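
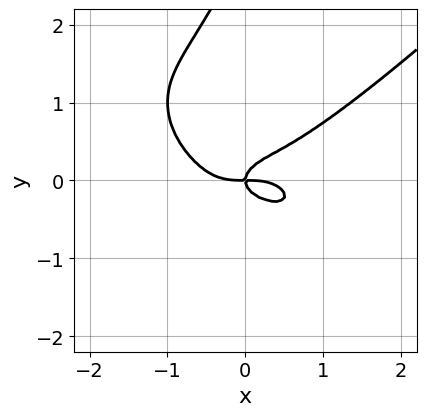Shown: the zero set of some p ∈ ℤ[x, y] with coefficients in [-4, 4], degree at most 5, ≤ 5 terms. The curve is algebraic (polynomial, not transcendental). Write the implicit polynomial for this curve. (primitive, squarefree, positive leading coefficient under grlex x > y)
1. deg p = 4. A generic line meets the curve in up to 4 points.
2. Reading off the gridlines: one y-axis crossing is at y = 0; one x-axis crossing is at x = 0.
3. Solving for integer coefficients yields p as stated.

x^4 - 2*x*y^3 + y^4 - 3*y^3 + x*y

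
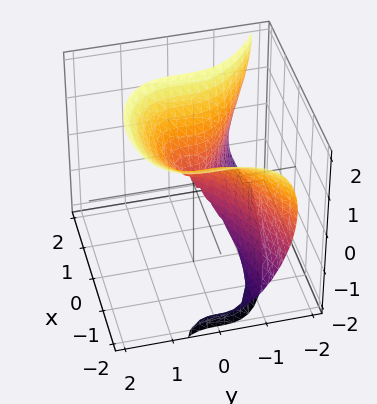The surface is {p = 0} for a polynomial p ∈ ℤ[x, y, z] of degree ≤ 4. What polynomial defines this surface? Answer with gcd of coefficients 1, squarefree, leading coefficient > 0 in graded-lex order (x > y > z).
1. The degree is 3 — no degree-2 surface has this shape.
2. From the axis intercepts and sections: it crosses the z-axis at the gridline z = 0; one y-axis crossing is at y = 0.
3. The integer polynomial consistent with all of this is the stated p.

x^2*z + x*z^2 + 3*y^3 - z^3 + 2*x^2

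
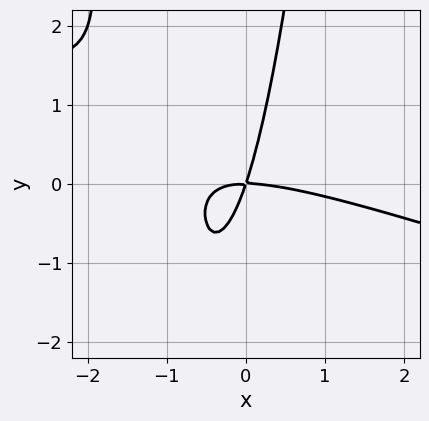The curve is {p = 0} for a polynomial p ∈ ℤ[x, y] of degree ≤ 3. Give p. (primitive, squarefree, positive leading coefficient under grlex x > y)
x^3 + 3*x^2*y + 3*x*y - y^2

1. deg p = 3. A generic line meets the curve in up to 3 points.
2. Checking where it meets the axes: it meets the y-axis at y = 0 (among the integer gridlines); it meets the x-axis at x = 0 (among the integer gridlines).
3. Assembling these constraints gives the stated polynomial.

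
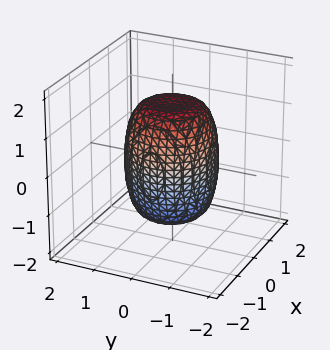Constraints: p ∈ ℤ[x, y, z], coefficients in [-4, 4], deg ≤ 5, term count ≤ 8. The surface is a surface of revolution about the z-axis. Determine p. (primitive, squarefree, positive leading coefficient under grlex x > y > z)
2*x^4 + 4*x^2*y^2 + 2*y^4 - x^2 - y^2 + z^2 - 2

(a) The degree is 4 — the shape is more complex than any degree-3 surface.
(b) Symmetries: the z-axis is an axis of rotation, so x and y enter only as x² + y².
(c) Checking where it meets the axes: a circular section at z = 1 has radius exactly 1.
(d) Putting this together gives p.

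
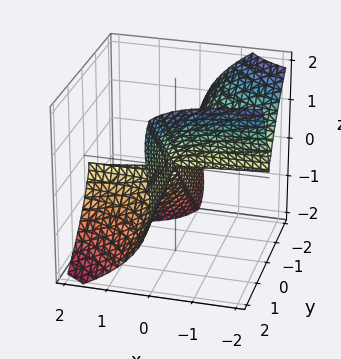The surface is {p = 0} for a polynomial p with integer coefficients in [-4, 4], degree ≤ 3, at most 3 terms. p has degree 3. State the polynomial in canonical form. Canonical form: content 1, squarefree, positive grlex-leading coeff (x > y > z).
The degree is 3 — a generic line meets the surface in up to 3 points.
Reading off the gridlines: the visible y-axis segment lies entirely on the surface; every point of the x-axis in the box is on the surface; one z-axis crossing is at z = 0.
These observations pin down the coefficients.

3*x*y^2 - y*z^2 + z^3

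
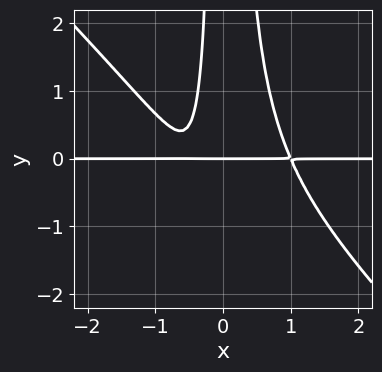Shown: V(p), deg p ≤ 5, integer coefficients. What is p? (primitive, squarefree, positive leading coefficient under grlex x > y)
3*x^3*y + 3*x^2*y^2 - 2*x*y - y

(a) Degree: the shape is more complex than any degree-3 curve, so deg p = 4.
(b) From the visible intercepts: it meets the y-axis at y = 0 (among the integer gridlines); the visible x-axis segment lies entirely on the curve.
(c) The integer polynomial consistent with all of this is the stated p.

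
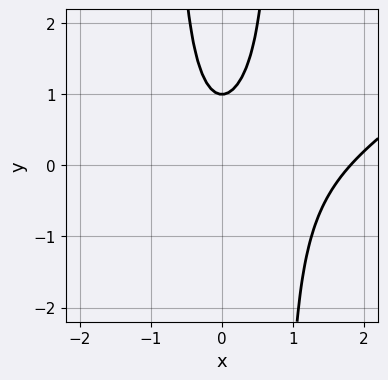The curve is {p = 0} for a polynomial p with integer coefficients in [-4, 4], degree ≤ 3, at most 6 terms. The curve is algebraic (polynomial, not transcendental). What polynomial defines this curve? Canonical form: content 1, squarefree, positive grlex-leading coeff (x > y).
2*x^3 - 3*x^2*y - 3*x^2 + 2*y - 2

(a) deg p = 3.
(b) From the axis intercepts and sections: it crosses the y-axis at the gridline y = 1.
(c) Solving for integer coefficients yields p as stated.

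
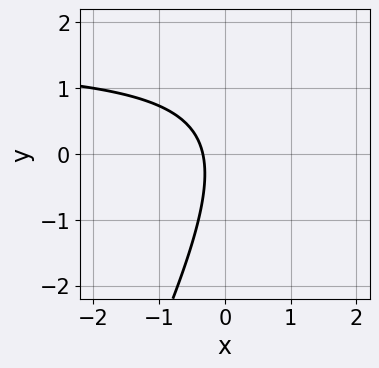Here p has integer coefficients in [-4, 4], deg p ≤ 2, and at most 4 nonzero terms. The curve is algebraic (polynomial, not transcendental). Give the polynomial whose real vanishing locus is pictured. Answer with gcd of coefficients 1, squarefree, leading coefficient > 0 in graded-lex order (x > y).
2*x*y - y^2 - 3*x - 1

First, degree: the shape is more complex than any degree-1 curve, so deg p = 2.
Then, reading off the gridlines: it misses every integer gridline on the y-axis.
Finally, assembling these constraints gives the stated polynomial.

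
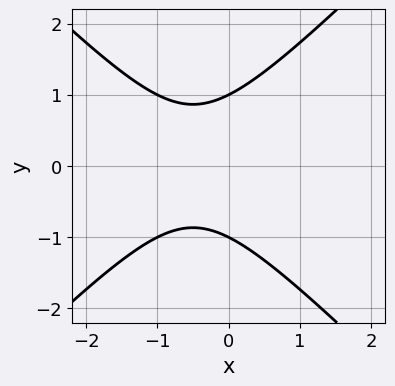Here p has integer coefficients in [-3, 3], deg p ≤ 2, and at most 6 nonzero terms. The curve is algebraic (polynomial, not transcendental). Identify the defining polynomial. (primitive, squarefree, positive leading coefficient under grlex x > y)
The degree is 2 — no degree-1 curve has this shape.
Symmetries: mirror symmetry y ↦ −y ⇒ only even powers of y.
Reading off the gridlines: no x-intercept at any integer in the box; among the integer gridlines, it crosses the y-axis at y ∈ {-1, 1}.
Assembling these constraints gives the stated polynomial.

x^2 - y^2 + x + 1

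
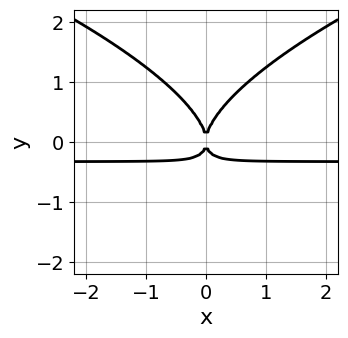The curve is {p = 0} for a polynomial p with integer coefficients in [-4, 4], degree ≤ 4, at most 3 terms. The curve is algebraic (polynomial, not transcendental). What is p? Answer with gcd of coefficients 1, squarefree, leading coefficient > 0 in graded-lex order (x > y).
deg p = 4. A generic line meets the curve in up to 4 points.
Symmetries: it's symmetric under x → −x, forcing even powers of x.
Observable constraints: one y-axis crossing is at y = 0; it crosses the x-axis at the gridline x = 0.
Matching integer coefficients to the picture gives p.

2*y^4 - 3*x^2*y - x^2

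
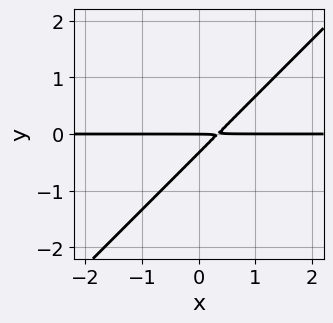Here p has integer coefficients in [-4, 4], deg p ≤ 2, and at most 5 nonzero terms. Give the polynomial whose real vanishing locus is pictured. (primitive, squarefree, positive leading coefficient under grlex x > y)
First, degree: no degree-1 curve has this shape, so deg p = 2.
Then, from the axis intercepts and sections: one y-axis crossing is at y = 0; the visible x-axis segment lies entirely on the curve.
Finally, putting this together gives p.

3*x*y - 3*y^2 - y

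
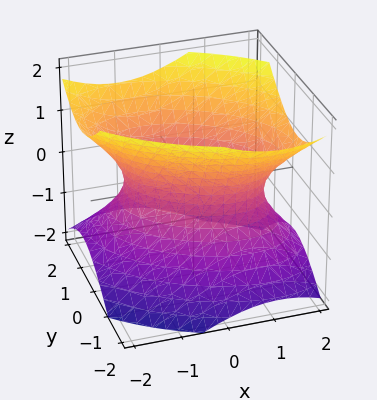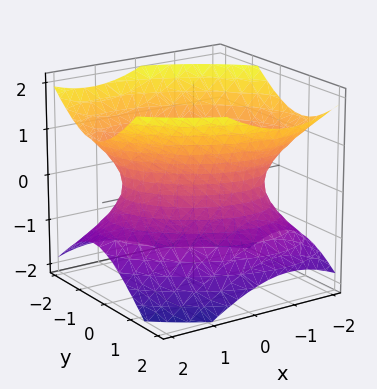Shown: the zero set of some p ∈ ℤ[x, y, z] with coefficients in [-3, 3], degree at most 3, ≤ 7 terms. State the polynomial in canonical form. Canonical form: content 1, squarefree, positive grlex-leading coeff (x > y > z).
2*x^2 + 2*x*y + 3*y^2 - 3*z^2 - 3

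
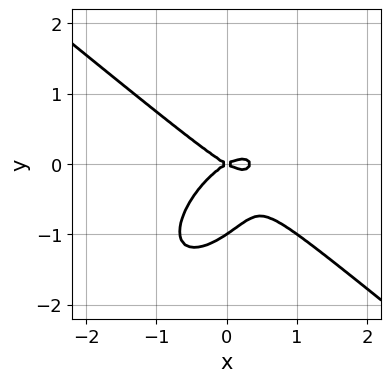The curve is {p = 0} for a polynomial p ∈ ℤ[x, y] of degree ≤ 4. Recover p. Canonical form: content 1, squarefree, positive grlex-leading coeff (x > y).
3*x^3 - 2*x*y^2 + 3*y^3 - x^2 + 3*y^2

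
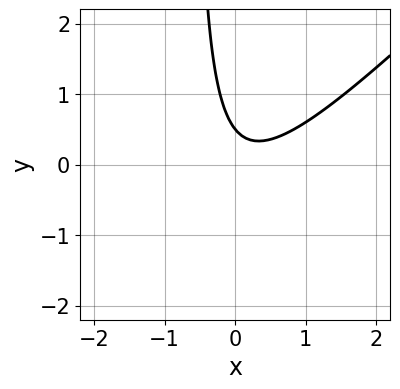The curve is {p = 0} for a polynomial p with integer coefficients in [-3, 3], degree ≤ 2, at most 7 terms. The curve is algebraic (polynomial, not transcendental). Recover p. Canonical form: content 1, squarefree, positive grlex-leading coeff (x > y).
deg p = 2. The shape is more complex than any degree-1 curve.
From the axis intercepts and sections: no x-intercept at any integer in the box.
The integer polynomial consistent with all of this is the stated p.

3*x^2 - 3*x*y - x - 2*y + 1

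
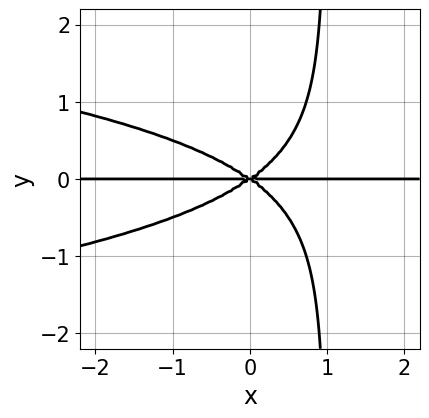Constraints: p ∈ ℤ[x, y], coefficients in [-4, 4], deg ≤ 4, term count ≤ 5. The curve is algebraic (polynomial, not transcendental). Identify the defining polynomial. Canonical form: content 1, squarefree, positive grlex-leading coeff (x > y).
The degree is 4 — no degree-3 curve has this shape.
Against the integer gridlines: the visible x-axis segment lies entirely on the curve; it meets the y-axis at y = 0 (among the integer gridlines).
The integer polynomial consistent with all of this is the stated p.

2*x*y^3 + x^2*y - 2*y^3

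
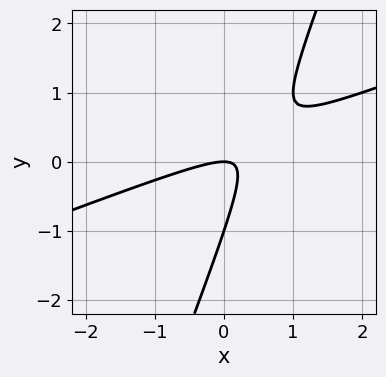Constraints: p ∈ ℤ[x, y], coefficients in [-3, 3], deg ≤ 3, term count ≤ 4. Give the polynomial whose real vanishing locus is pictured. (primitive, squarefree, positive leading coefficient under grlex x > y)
x^2 - 3*x*y + y^2 + y

(a) deg p = 2. No degree-1 curve has this shape.
(b) Reading off the gridlines: the y-axis gridline crossings are at y ∈ {-1, 0}; it meets the x-axis at x = 0 (among the integer gridlines).
(c) Putting this together gives p.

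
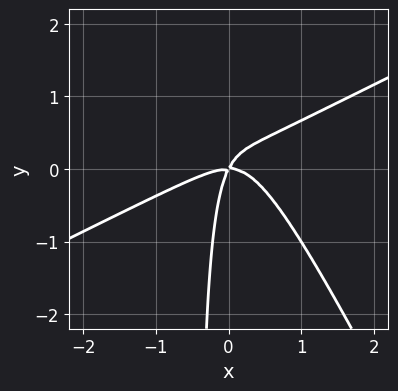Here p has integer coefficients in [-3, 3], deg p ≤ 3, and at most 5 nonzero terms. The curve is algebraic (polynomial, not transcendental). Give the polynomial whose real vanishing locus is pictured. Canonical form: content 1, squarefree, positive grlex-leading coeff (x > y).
2*x^3 - 3*x^2*y - 2*x*y^2 + 2*x*y - y^2

First, deg p = 3. A generic line meets the curve in up to 3 points.
Next, against the integer gridlines: one y-axis crossing is at y = 0; one x-axis crossing is at x = 0.
Finally, together with the visible shape, these determine p as stated.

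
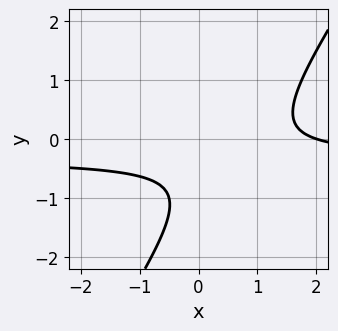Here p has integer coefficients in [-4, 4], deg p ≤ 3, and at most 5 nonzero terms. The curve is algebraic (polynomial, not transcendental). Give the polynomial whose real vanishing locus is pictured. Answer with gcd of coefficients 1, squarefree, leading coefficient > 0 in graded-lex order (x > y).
3*x*y - 2*y^2 + x - 3*y - 2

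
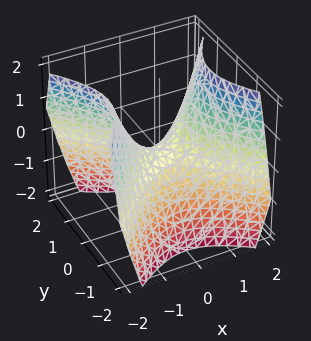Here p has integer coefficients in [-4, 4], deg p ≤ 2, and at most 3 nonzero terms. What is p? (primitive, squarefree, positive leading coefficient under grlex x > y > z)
x^2 - y^2 - z

First, the degree is 2 — a saddle surface; a quadric.
Then, symmetries: it's symmetric under y → −y, forcing even powers of y; mirror symmetry x ↦ −x ⇒ only even powers of x.
Then, from the axis intercepts and sections: it crosses the y-axis at the gridline y = 0; it meets the x-axis at x = 0 (among the integer gridlines); one z-axis crossing is at z = 0.
Finally, the integer polynomial consistent with all of this is the stated p.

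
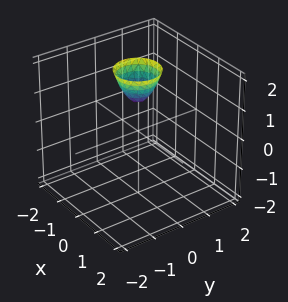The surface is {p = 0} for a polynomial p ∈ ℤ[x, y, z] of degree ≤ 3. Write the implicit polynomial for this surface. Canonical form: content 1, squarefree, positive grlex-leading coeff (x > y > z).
(a) The degree is 2 — the shape is more complex than any degree-1 surface.
(b) Symmetry: the surface is invariant under rotation about z: p = q(x² + y², z).
(c) From the visible intercepts: it misses every integer gridline on the y-axis; it crosses the z-axis at the gridline z = 1; a circular section at z = 2 has radius between 0 and 1.
(d) Putting this together gives p.

2*x^2 + 2*y^2 - z + 1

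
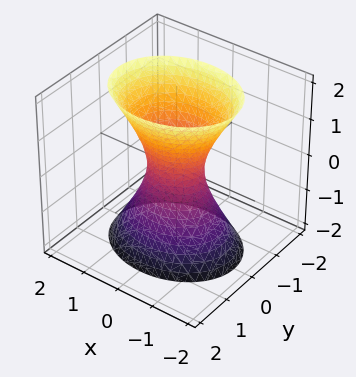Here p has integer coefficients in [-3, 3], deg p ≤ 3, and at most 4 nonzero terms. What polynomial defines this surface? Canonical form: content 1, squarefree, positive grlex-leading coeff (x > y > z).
2*x^2 + 3*y^2 - z^2 - 1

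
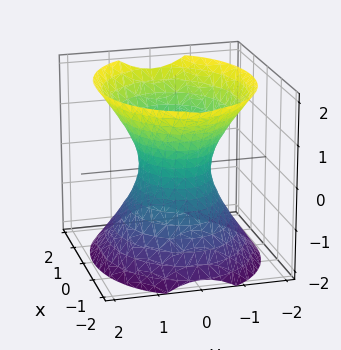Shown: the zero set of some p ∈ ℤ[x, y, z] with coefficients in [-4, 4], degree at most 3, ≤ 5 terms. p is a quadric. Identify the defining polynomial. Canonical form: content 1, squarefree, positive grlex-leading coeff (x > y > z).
2*x^2 + 3*y^2 - 2*z^2 - 2

(a) Degree: one connected sheet with a waist; a quadric, so deg p = 2.
(b) Symmetries: mirror symmetry x ↦ −x ⇒ only even powers of x; the y ↦ −y reflection is a symmetry, so y appears only in even powers; the z ↦ −z reflection is a symmetry, so z appears only in even powers.
(c) Checking where it meets the axes: the x-axis gridline crossings are at x ∈ {-1, 1}; it misses every integer gridline on the z-axis.
(d) The integer polynomial consistent with all of this is the stated p.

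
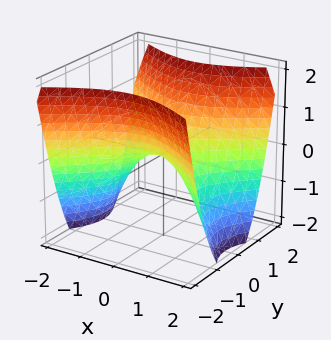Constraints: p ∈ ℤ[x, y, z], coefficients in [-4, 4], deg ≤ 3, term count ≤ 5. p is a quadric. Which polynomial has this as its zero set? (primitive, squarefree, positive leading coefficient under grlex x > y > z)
deg p = 2. A hyperbolic paraboloid; a quadric.
Symmetries: mirror symmetry y ↦ −y ⇒ only even powers of y; mirror symmetry x ↦ −x ⇒ only even powers of x.
From the visible intercepts: one y-axis crossing is at y = 0; one x-axis crossing is at x = 0; it meets the z-axis at z = 0 (among the integer gridlines).
These observations pin down the coefficients.

2*x^2 - 3*y^2 + 3*z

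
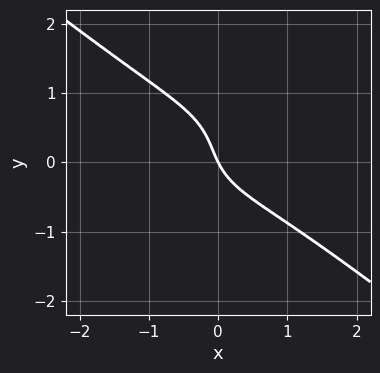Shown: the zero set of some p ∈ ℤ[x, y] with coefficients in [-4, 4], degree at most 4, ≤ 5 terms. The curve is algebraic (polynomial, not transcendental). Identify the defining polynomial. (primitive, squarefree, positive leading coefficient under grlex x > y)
x^3 + 2*y^3 - y^2 + 2*x + y

First, the degree is 3 — no degree-2 curve has this shape.
Then, reading off the gridlines: one x-axis crossing is at x = 0; it meets the y-axis at y = 0 (among the integer gridlines).
Finally, solving for integer coefficients yields p as stated.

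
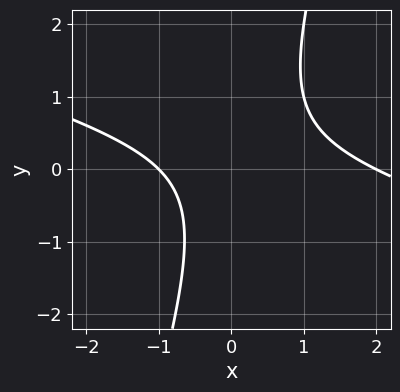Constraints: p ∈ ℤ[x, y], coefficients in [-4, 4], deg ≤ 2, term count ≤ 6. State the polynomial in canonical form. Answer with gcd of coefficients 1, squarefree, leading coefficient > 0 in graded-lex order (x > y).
1. Degree: the shape is more complex than any degree-1 curve, so deg p = 2.
2. Observable constraints: no y-intercept at any integer in the box; the x-axis gridline crossings are at x ∈ {-1, 2}.
3. Matching integer coefficients to the picture gives p.

x^2 + 3*x*y - y^2 - x - 2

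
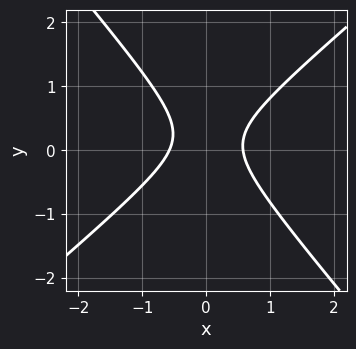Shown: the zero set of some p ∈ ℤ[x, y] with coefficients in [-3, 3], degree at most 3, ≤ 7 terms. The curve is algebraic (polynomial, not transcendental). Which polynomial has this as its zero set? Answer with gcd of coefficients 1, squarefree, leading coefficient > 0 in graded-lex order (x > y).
3*x^2 - x*y - 3*y^2 + y - 1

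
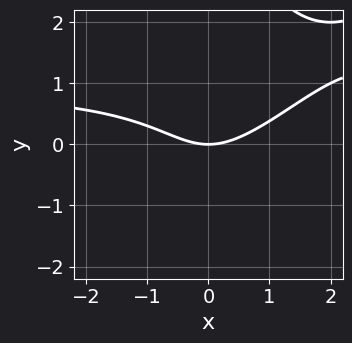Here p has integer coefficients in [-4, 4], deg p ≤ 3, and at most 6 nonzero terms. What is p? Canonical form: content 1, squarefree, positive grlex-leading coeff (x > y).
x^2*y - x*y^2 - x^2 + 2*y

(a) deg p = 3. No degree-2 curve has this shape.
(b) From the axis intercepts and sections: it crosses the x-axis at the gridline x = 0; it crosses the y-axis at the gridline y = 0.
(c) Putting this together gives p.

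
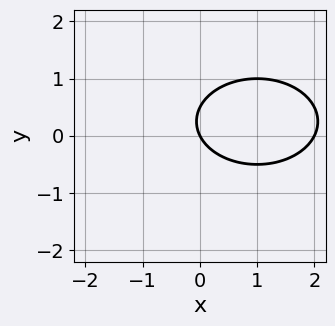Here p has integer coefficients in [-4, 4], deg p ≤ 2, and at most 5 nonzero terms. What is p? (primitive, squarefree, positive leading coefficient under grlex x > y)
1. Degree: the shape is more complex than any degree-1 curve, so deg p = 2.
2. Observable constraints: among the integer gridlines, it crosses the x-axis at x ∈ {0, 2}; one y-axis crossing is at y = 0.
3. Matching integer coefficients to the picture gives p.

x^2 + 2*y^2 - 2*x - y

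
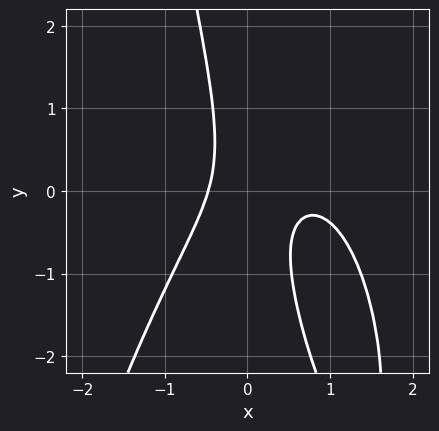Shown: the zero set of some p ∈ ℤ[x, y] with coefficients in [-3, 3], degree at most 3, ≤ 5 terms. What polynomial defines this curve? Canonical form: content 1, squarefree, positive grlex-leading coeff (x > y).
deg p = 3. The shape is more complex than any degree-2 curve.
From the axis intercepts and sections: the curve avoids every integer y-axis point in the box.
Fitting integer coefficients to these (and the overall shape) gives p.

3*x^3 - 3*x^2 + 3*x*y + y^2 + 1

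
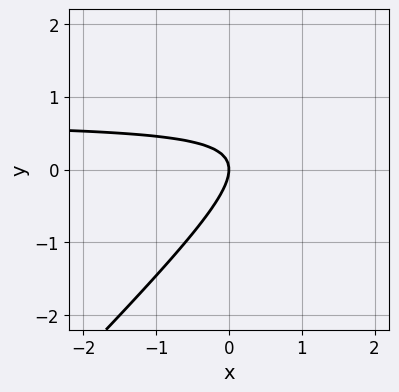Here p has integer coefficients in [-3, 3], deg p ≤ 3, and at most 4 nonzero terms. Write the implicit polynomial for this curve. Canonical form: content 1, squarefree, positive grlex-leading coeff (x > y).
3*x*y - 3*y^2 - 2*x

First, deg p = 2.
Then, reading off the gridlines: one y-axis crossing is at y = 0; one x-axis crossing is at x = 0.
Finally, matching integer coefficients to the picture gives p.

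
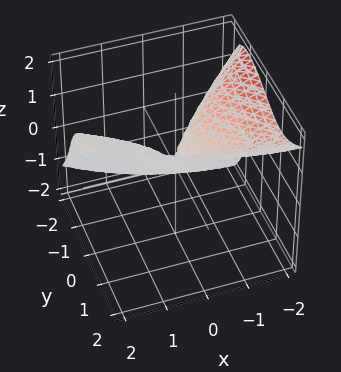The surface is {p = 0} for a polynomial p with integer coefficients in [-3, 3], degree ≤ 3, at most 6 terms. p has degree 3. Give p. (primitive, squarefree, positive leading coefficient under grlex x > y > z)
The degree is 3 — the shape is more complex than any degree-2 surface.
Reading off the gridlines: it crosses the z-axis at the gridline z = 0; one y-axis crossing is at y = 0.
Together with the visible shape, these determine p as stated.

3*x*y*z + 3*y^3 - 3*z^3 + 2*x^2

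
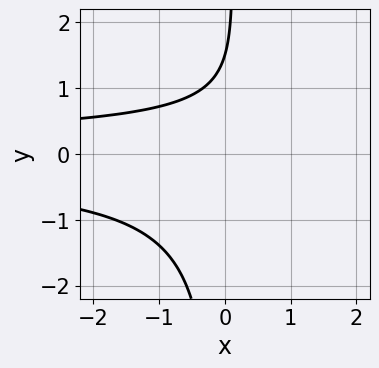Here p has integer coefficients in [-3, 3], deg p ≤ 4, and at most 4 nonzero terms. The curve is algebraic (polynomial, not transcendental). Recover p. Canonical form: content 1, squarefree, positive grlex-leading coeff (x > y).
3*x*y^2 - 2*y + 3

1. The degree is 3 — a generic line meets the curve in up to 3 points.
2. Observable constraints: it misses every integer gridline on the x-axis.
3. Fitting integer coefficients to these (and the overall shape) gives p.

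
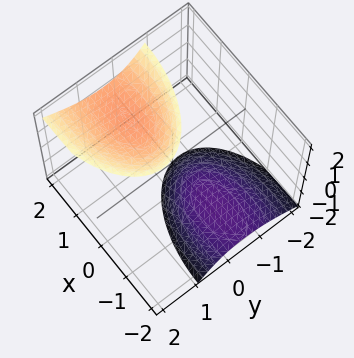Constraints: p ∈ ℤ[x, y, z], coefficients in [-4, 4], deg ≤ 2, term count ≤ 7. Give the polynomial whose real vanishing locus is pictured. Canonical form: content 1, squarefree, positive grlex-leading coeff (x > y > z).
x^2 - 2*x*z + 3*y^2 - 2*y*z - z^2 + 3

First, there are 2 components. Treating them together as one polynomial.
Then, degree: the shape is more complex than any degree-1 surface, so deg p = 2.
Then, against the integer gridlines: the surface avoids every integer y-axis point in the box; the surface avoids every integer x-axis point in the box.
Finally, putting this together gives p.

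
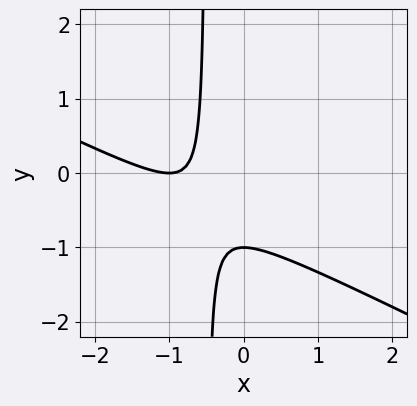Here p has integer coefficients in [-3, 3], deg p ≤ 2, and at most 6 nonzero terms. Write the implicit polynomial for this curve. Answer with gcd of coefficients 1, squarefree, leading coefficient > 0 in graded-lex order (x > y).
x^2 + 2*x*y + 2*x + y + 1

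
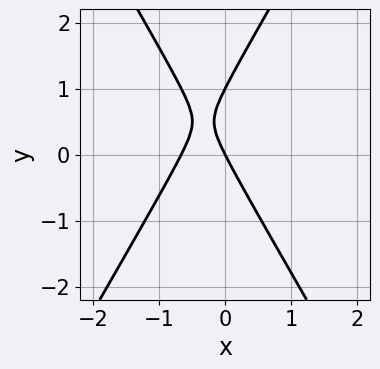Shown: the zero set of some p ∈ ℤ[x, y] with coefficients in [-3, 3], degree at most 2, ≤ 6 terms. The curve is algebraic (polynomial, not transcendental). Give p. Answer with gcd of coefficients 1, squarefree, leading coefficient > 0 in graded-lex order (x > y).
3*x^2 - y^2 + 2*x + y

1. The degree is 2 — the shape is more complex than any degree-1 curve.
2. Observable constraints: one x-axis crossing is at x = 0; the y-axis gridline crossings are at y ∈ {0, 1}.
3. The integer polynomial consistent with all of this is the stated p.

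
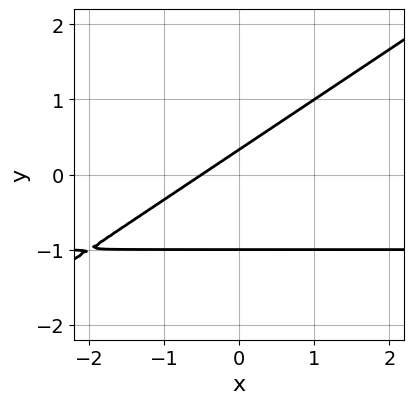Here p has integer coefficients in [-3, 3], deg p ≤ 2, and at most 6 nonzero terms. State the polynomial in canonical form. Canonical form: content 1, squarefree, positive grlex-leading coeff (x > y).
The degree is 2 — the shape is more complex than any degree-1 curve.
Checking where it meets the axes: it crosses the y-axis at the gridline y = -1.
Putting this together gives p.

2*x*y - 3*y^2 + 2*x - 2*y + 1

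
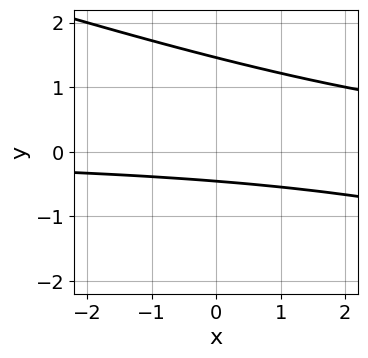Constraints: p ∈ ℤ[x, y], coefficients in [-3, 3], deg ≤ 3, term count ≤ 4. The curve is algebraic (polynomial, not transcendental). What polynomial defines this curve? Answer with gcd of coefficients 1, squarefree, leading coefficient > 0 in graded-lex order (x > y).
x*y + 3*y^2 - 3*y - 2

(a) deg p = 2. A generic line meets the curve in up to 2 points.
(b) Observable constraints: no x-intercept at any integer in the box.
(c) Matching integer coefficients to the picture gives p.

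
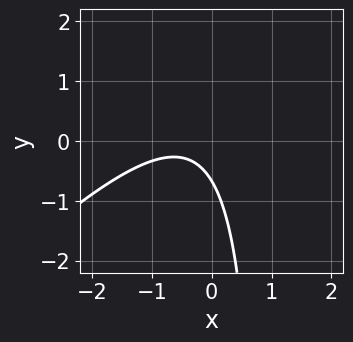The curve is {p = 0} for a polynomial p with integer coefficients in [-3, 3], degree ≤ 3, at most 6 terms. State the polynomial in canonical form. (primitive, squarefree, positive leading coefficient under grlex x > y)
First, deg p = 2. A generic line meets the curve in up to 2 points.
Next, from the axis intercepts and sections: the curve avoids every integer x-axis point in the box.
Finally, these observations pin down the coefficients.

3*x^2 - 3*x*y + 3*x + 3*y + 2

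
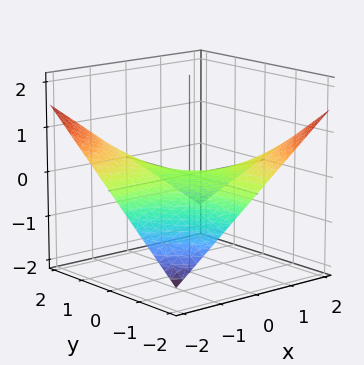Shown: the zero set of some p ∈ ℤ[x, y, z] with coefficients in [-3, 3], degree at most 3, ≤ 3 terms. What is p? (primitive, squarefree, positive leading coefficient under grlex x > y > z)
(a) deg p = 2. A hyperbolic paraboloid; a quadric.
(b) Checking where it meets the axes: the visible y-axis segment lies entirely on the surface; every point of the x-axis in the box is on the surface.
(c) The integer polynomial consistent with all of this is the stated p.

x*y + 3*z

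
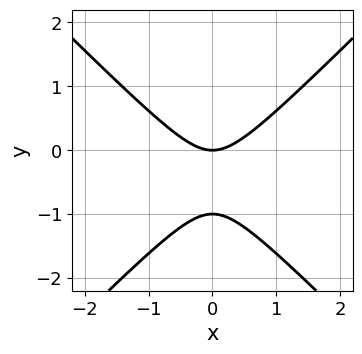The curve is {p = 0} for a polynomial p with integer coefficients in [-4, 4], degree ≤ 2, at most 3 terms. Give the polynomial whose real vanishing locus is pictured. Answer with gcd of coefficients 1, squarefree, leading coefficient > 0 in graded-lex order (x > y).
deg p = 2.
Symmetries: it's symmetric under x → −x, forcing even powers of x.
Against the integer gridlines: one x-axis crossing is at x = 0; the y-axis gridline crossings are at y ∈ {-1, 0}.
Together with the visible shape, these determine p as stated.

x^2 - y^2 - y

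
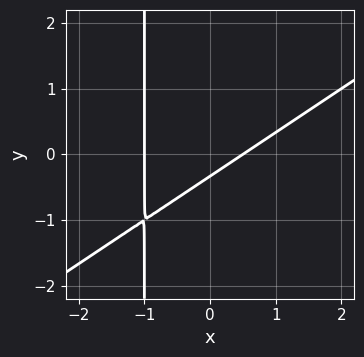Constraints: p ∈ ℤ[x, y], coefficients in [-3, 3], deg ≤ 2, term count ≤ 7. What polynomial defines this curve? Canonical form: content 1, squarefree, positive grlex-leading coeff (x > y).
2*x^2 - 3*x*y + x - 3*y - 1

Degree: no degree-1 curve has this shape, so deg p = 2.
Reading off the gridlines: one x-axis crossing is at x = -1.
Putting this together gives p.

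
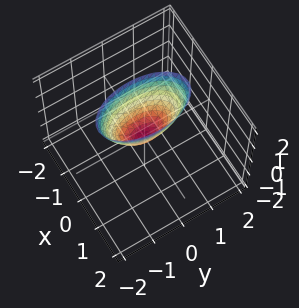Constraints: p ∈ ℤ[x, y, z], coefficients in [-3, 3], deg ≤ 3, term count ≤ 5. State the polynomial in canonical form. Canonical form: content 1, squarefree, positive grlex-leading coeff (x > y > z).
3*x^2 + y^2 - z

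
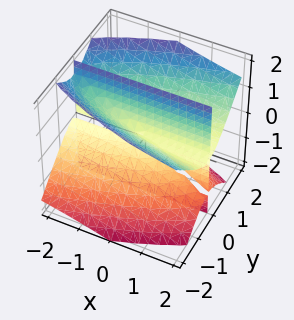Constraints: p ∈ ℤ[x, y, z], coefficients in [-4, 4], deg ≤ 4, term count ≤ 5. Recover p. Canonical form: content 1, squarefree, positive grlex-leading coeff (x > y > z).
2*x*y*z - 3*y^3 + 3*y*z^2

First, I count 2 distinct pieces.
Then, deg p = 3.
Then, from the axis intercepts and sections: the visible z-axis segment lies entirely on the surface; it meets the y-axis at y = 0 (among the integer gridlines); the visible x-axis segment lies entirely on the surface.
Finally, matching integer coefficients to the picture gives p.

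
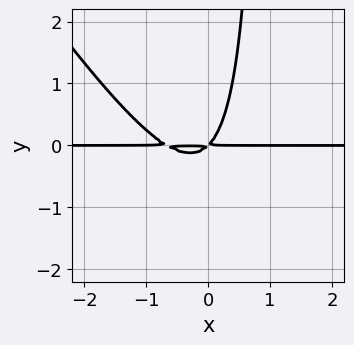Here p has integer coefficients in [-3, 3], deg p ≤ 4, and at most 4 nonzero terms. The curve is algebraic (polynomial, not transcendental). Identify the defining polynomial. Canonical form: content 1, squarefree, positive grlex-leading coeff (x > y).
deg p = 3. The shape is more complex than any degree-2 curve.
Checking where it meets the axes: the visible x-axis segment lies entirely on the curve.
The integer polynomial consistent with all of this is the stated p.

3*x^2*y + 2*x*y^2 + 2*x*y - 2*y^2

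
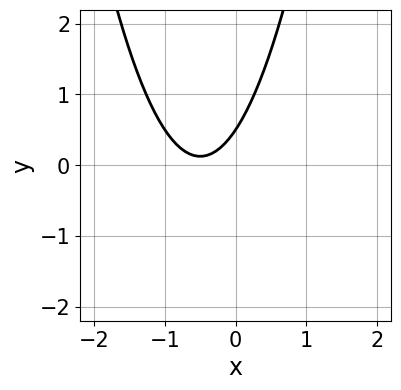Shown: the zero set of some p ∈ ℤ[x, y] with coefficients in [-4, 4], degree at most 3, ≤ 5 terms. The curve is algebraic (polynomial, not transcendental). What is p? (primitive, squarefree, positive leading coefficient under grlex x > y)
1. The degree is 2 — no degree-1 curve has this shape.
2. Against the integer gridlines: it misses every integer gridline on the x-axis.
3. These observations pin down the coefficients.

3*x^2 + 3*x - 2*y + 1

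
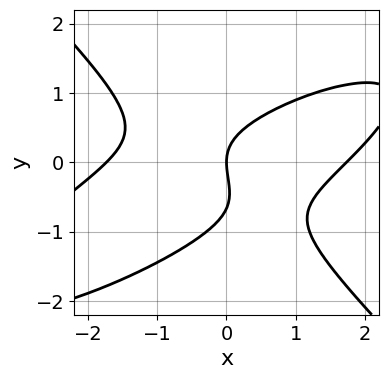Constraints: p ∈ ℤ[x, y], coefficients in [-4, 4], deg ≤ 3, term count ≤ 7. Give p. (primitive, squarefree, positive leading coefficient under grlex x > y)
x^3 - 2*x^2*y + 3*y^3 + 2*y^2 - 3*x

First, degree: the shape is more complex than any degree-2 curve, so deg p = 3.
Then, observable constraints: it crosses the y-axis at the gridline y = 0; it meets the x-axis at x = 0 (among the integer gridlines).
Finally, the integer polynomial consistent with all of this is the stated p.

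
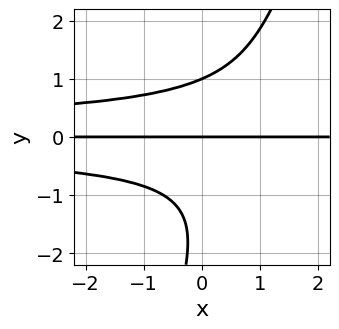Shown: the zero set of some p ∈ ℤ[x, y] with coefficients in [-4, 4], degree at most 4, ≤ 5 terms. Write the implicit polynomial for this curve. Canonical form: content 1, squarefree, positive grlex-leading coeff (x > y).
3*x*y^3 - y^4 - 2*y^3 + 3*y

1. deg p = 4. The shape is more complex than any degree-3 curve.
2. Against the integer gridlines: the y-axis gridline crossings are at y ∈ {0, 1}; the visible x-axis segment lies entirely on the curve.
3. Assembling these constraints gives the stated polynomial.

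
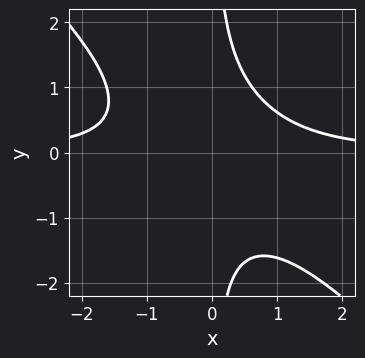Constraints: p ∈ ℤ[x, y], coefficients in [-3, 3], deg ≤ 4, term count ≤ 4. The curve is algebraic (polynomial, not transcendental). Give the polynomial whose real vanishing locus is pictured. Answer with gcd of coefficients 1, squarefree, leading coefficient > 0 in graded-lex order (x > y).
x^2*y + x*y^2 - 1

1. The degree is 3 — a generic line meets the curve in up to 3 points.
2. From the visible intercepts: it misses every integer gridline on the x-axis; the curve avoids every integer y-axis point in the box.
3. Together with the visible shape, these determine p as stated.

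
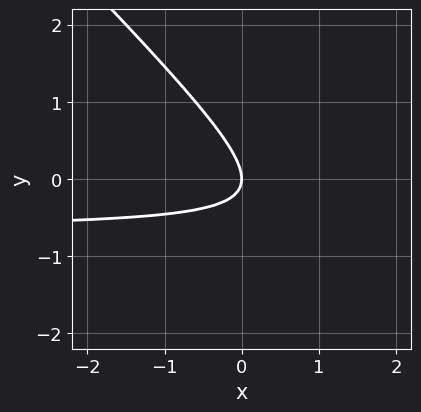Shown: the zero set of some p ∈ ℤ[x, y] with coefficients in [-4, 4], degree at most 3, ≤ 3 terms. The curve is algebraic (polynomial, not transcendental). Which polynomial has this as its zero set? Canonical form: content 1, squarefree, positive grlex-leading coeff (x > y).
3*x*y + 3*y^2 + 2*x

1. deg p = 2.
2. Reading off the gridlines: it crosses the x-axis at the gridline x = 0; it crosses the y-axis at the gridline y = 0.
3. These observations pin down the coefficients.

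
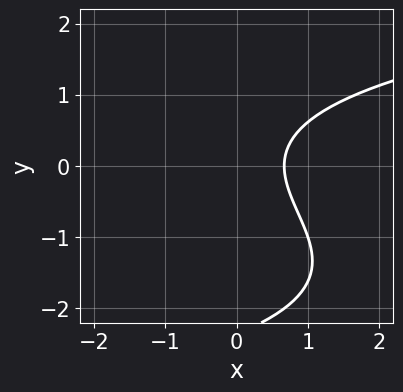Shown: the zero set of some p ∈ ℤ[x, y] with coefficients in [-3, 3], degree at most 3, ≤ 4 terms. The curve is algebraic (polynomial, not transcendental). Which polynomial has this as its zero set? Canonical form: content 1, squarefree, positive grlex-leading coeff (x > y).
y^3 + 2*y^2 - 3*x + 2

(a) The degree is 3 — the shape is more complex than any degree-2 curve.
(b) From the visible intercepts: the curve avoids every integer y-axis point in the box.
(c) Matching integer coefficients to the picture gives p.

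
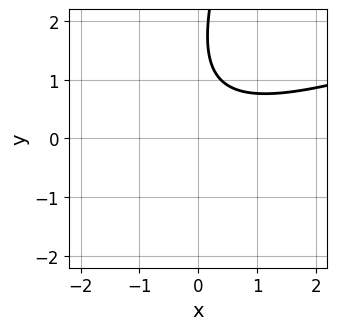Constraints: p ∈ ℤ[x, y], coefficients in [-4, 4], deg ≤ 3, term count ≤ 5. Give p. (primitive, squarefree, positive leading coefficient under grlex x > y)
First, deg p = 2. The shape is more complex than any degree-1 curve.
Next, from the axis intercepts and sections: the curve avoids every integer y-axis point in the box; no x-intercept at any integer in the box.
Finally, fitting integer coefficients to these (and the overall shape) gives p.

x^2 - 3*x*y + y^2 - 3*y + 3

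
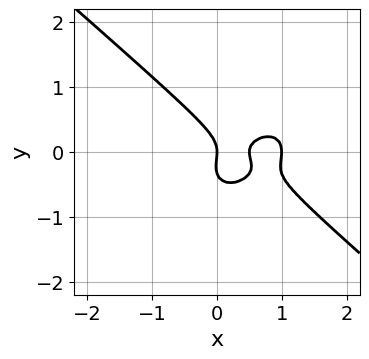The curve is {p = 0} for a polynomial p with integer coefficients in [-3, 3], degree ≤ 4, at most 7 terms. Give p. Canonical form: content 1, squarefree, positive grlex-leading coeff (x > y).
(a) deg p = 3. No degree-2 curve has this shape.
(b) From the visible intercepts: one y-axis crossing is at y = 0; the x-axis gridline crossings are at x ∈ {0, 1}.
(c) Matching integer coefficients to the picture gives p.

2*x^3 + 3*y^3 - 3*x^2 + y^2 + x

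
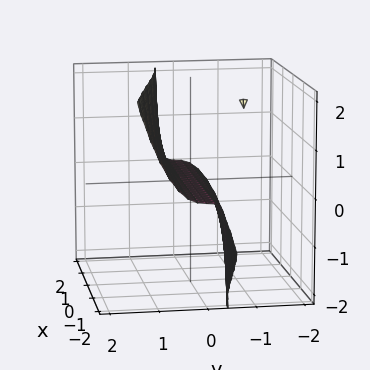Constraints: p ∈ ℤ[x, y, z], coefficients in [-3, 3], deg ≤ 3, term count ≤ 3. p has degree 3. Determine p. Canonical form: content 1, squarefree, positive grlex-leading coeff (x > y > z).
x*y*z + 3*y^3 - z

1. The degree is 3 — the shape is more complex than any degree-2 surface.
2. Reading off the gridlines: one z-axis crossing is at z = 0; one y-axis crossing is at y = 0; every point of the x-axis in the box is on the surface.
3. Matching integer coefficients to the picture gives p.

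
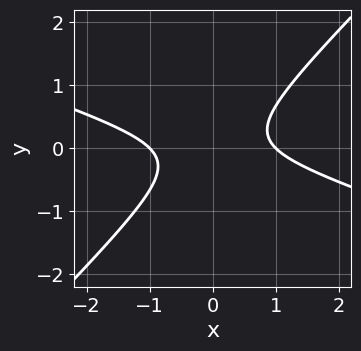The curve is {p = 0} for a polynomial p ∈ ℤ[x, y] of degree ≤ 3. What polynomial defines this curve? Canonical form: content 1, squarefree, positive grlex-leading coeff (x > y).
x^2 + 2*x*y - 3*y^2 - 1

First, deg p = 2. A generic line meets the curve in up to 2 points.
Then, from the axis intercepts and sections: the x-axis gridline crossings are at x ∈ {-1, 1}; no y-intercept at any integer in the box.
Finally, fitting integer coefficients to these (and the overall shape) gives p.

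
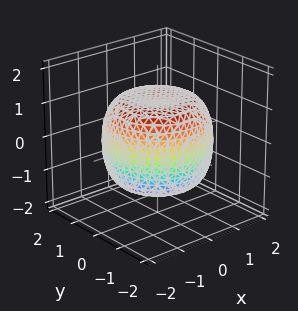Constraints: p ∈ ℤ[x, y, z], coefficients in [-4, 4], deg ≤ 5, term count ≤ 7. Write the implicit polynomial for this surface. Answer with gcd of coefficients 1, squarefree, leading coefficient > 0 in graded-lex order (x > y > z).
x^4 + 2*x^2*y^2 + y^4 - x^2 - y^2 + 2*z^2 - 3

(a) deg p = 4. The shape is more complex than any degree-3 surface.
(b) Symmetries: rotational symmetry about the z-axis ⇒ p depends on x, y only through x² + y².
(c) Observable constraints: a circular section at z = 1 has radius between 1 and 2.
(d) Fitting integer coefficients to these (and the overall shape) gives p.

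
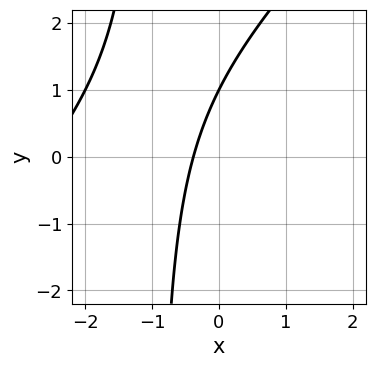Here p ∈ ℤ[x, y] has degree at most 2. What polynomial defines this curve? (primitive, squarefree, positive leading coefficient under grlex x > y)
x^2 - x*y + 3*x - y + 1

1. deg p = 2.
2. Checking where it meets the axes: one y-axis crossing is at y = 1.
3. Matching integer coefficients to the picture gives p.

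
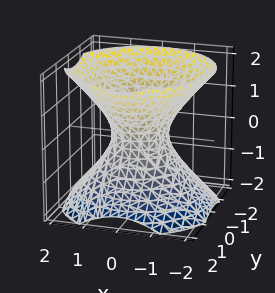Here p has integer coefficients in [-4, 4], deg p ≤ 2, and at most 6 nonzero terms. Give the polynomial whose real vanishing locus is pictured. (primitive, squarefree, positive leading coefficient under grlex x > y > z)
First, the degree is 2 — an hourglass — one-sheet hyperboloid; a quadric.
Next, symmetries: it's symmetric under z → −z, forcing even powers of z; the surface is invariant under rotation about z: p = q(x² + y², z).
Then, checking where it meets the axes: a circular section at z = -1 has radius between 1 and 2; the surface avoids every integer z-axis point in the box.
Finally, solving for integer coefficients yields p as stated.

3*x^2 + 3*y^2 - 3*z^2 - 2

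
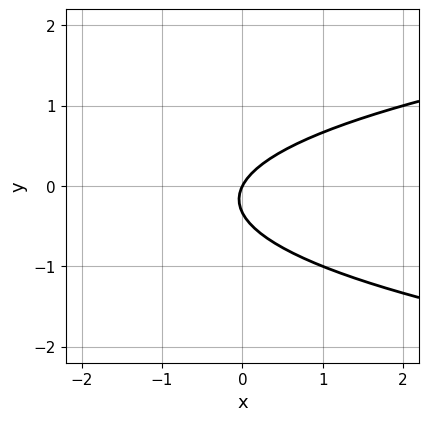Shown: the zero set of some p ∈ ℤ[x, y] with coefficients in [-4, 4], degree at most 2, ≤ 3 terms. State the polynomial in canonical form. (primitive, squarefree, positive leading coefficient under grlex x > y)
3*y^2 - 2*x + y

deg p = 2. No degree-1 curve has this shape.
From the axis intercepts and sections: one y-axis crossing is at y = 0; one x-axis crossing is at x = 0.
Putting this together gives p.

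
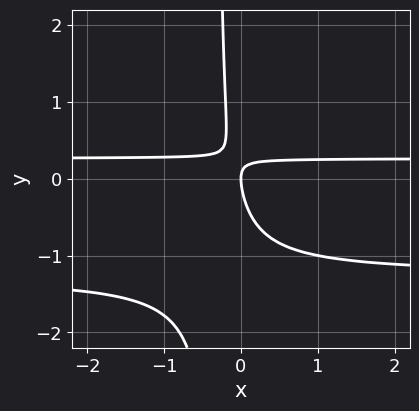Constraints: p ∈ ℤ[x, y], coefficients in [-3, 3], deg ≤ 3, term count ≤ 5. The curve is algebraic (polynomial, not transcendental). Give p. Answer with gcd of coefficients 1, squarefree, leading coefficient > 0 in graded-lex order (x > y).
3*x*y^2 + 3*x*y + y^2 - x

First, degree: a generic line meets the curve in up to 3 points, so deg p = 3.
Next, observable constraints: one y-axis crossing is at y = 0; one x-axis crossing is at x = 0.
Finally, together with the visible shape, these determine p as stated.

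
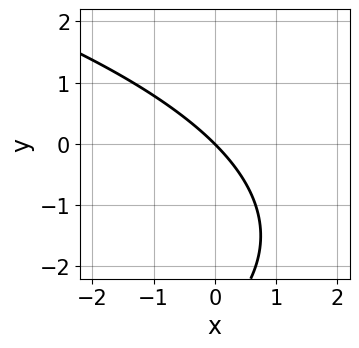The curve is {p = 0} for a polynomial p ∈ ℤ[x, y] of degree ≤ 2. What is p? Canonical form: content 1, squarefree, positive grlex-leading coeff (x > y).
y^2 + 3*x + 3*y

The degree is 2 — no degree-1 curve has this shape.
Against the integer gridlines: it meets the y-axis at y = 0 (among the integer gridlines); it meets the x-axis at x = 0 (among the integer gridlines).
The integer polynomial consistent with all of this is the stated p.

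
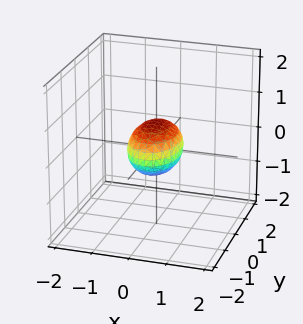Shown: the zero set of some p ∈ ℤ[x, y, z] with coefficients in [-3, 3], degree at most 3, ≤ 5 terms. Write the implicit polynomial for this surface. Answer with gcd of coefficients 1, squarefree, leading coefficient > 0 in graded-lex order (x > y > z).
deg p = 2.
Symmetries: the z ↦ −z reflection is a symmetry, so z appears only in even powers; the y ↦ −y reflection is a symmetry, so y appears only in even powers; mirror symmetry x ↦ −x ⇒ only even powers of x.
Observable constraints: among the integer gridlines, it crosses the y-axis at y ∈ {-1, 1}.
Together with the visible shape, these determine p as stated.

2*x^2 + y^2 + 2*z^2 - 1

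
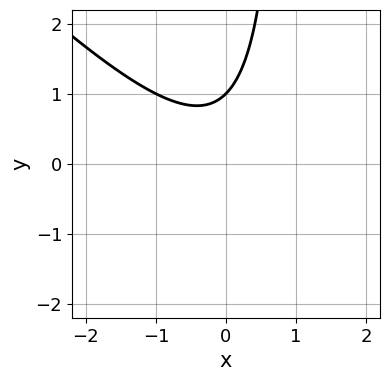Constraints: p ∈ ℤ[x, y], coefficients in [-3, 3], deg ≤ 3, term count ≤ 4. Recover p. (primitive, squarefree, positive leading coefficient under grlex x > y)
(a) Degree: the shape is more complex than any degree-1 curve, so deg p = 2.
(b) Checking where it meets the axes: the curve avoids every integer x-axis point in the box; one y-axis crossing is at y = 1.
(c) Putting this together gives p.

x^2 + x*y - y + 1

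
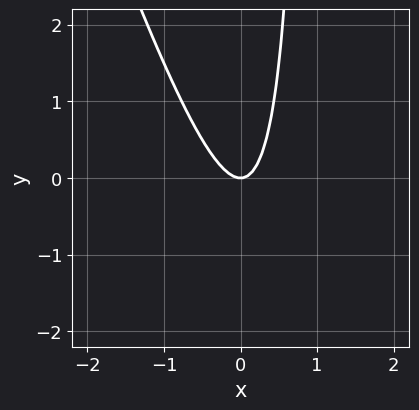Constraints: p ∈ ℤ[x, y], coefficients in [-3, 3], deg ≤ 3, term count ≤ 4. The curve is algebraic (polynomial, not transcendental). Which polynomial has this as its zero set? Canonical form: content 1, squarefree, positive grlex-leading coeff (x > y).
The degree is 2 — the shape is more complex than any degree-1 curve.
From the axis intercepts and sections: it crosses the x-axis at the gridline x = 0; it crosses the y-axis at the gridline y = 0.
Assembling these constraints gives the stated polynomial.

3*x^2 + x*y - y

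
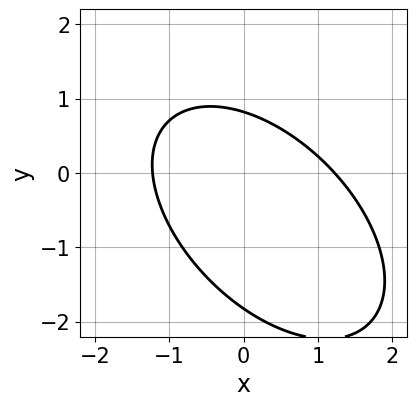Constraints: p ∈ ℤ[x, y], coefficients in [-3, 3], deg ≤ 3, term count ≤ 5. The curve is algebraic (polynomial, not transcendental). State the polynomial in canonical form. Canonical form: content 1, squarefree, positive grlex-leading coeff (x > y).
1. Degree: the shape is more complex than any degree-1 curve, so deg p = 2.
2. Putting this together gives p.

2*x^2 + 2*x*y + 2*y^2 + 2*y - 3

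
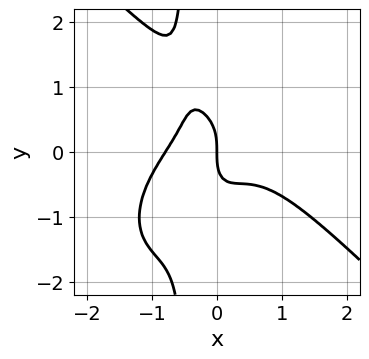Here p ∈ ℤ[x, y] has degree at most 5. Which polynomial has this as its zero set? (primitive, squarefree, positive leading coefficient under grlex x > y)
deg p = 4.
From the axis intercepts and sections: it meets the y-axis at y = 0 (among the integer gridlines); it crosses the x-axis at the gridline x = 0.
The integer polynomial consistent with all of this is the stated p.

2*x^4 + 2*x*y^3 + 3*x^2*y + y^3 + x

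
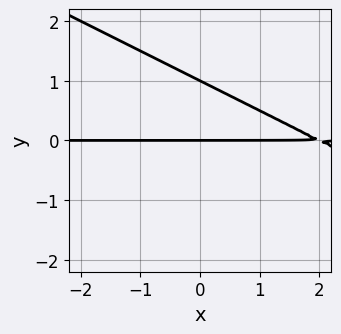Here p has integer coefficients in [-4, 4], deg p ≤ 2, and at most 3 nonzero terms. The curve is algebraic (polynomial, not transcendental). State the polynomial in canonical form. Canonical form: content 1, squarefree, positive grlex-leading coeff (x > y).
x*y + 2*y^2 - 2*y

deg p = 2.
Against the integer gridlines: the visible x-axis segment lies entirely on the curve; the y-axis gridline crossings are at y ∈ {0, 1}.
The integer polynomial consistent with all of this is the stated p.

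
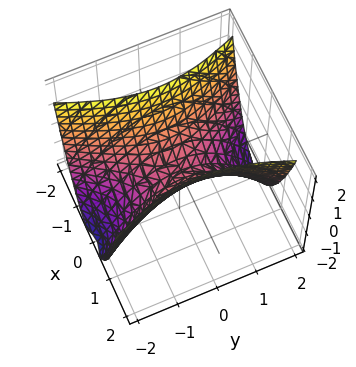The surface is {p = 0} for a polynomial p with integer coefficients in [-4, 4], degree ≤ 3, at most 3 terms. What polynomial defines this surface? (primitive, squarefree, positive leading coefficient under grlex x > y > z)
3*x^2 - y^2 - 2*z

1. The degree is 2 — a hyperbolic paraboloid; a quadric.
2. Symmetries: the x ↦ −x reflection is a symmetry, so x appears only in even powers; mirror symmetry y ↦ −y ⇒ only even powers of y.
3. Checking where it meets the axes: one z-axis crossing is at z = 0; one x-axis crossing is at x = 0.
4. The integer polynomial consistent with all of this is the stated p.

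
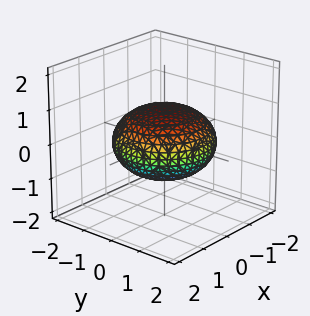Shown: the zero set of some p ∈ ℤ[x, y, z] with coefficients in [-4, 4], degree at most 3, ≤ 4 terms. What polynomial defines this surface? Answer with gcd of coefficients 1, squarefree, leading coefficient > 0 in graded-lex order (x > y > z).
The degree is 2 — bounded and convex; a quadric.
Symmetries: mirror symmetry z ↦ −z ⇒ only even powers of z; rotational symmetry about the z-axis ⇒ p depends on x, y only through x² + y².
From the axis intercepts and sections: a circular section at z = 0 has radius between 1 and 2; the z-axis gridline crossings are at z ∈ {-1, 1}.
These observations pin down the coefficients.

x^2 + y^2 + 2*z^2 - 2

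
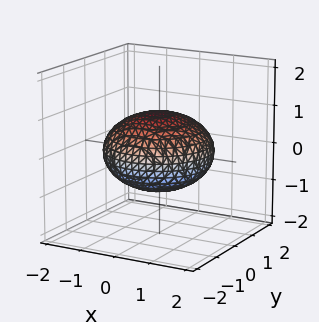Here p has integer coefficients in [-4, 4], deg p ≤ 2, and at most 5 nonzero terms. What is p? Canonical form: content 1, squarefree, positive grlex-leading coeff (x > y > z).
First, the degree is 2 — a closed, bounded, convex surface; a quadric.
Next, symmetries: mirror symmetry z ↦ −z ⇒ only even powers of z; the surface is invariant under rotation about z: p = q(x² + y², z).
Next, checking where it meets the axes: a circular section at z = 0 has radius between 1 and 2; among the integer gridlines, it crosses the z-axis at z ∈ {-1, 1}.
Finally, assembling these constraints gives the stated polynomial.

x^2 + y^2 + 2*z^2 - 2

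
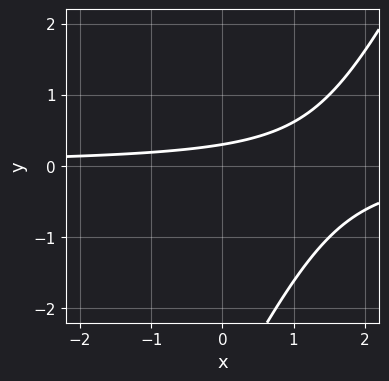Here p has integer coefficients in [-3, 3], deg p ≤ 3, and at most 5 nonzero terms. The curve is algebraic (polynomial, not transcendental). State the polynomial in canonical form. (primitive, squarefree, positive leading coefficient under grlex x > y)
2*x*y - y^2 - 3*y + 1

1. deg p = 2. No degree-1 curve has this shape.
2. Observable constraints: the curve avoids every integer x-axis point in the box.
3. Matching integer coefficients to the picture gives p.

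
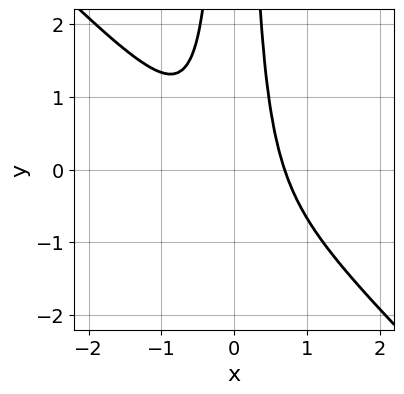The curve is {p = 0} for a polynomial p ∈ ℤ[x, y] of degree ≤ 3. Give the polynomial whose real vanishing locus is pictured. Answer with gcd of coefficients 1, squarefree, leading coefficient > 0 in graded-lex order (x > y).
3*x^3 + 3*x^2*y - 1

1. deg p = 3. The shape is more complex than any degree-2 curve.
2. Reading off the gridlines: the curve avoids every integer y-axis point in the box.
3. The integer polynomial consistent with all of this is the stated p.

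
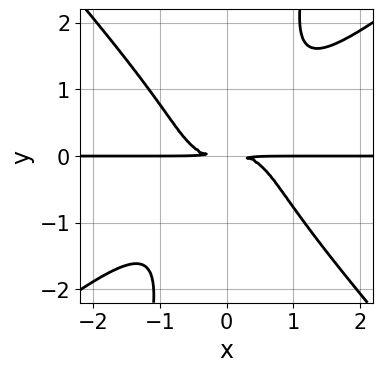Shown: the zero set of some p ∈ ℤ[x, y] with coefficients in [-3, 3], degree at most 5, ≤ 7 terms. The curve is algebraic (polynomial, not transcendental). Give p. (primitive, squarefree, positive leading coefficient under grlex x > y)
(a) The degree is 4 — the shape is more complex than any degree-3 curve.
(b) Observable constraints: the visible x-axis segment lies entirely on the curve.
(c) Fitting integer coefficients to these (and the overall shape) gives p.

3*x^3*y - 2*x^2*y^2 - 3*x*y^3 + y^4 + 3*y^2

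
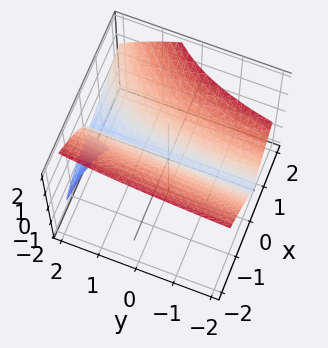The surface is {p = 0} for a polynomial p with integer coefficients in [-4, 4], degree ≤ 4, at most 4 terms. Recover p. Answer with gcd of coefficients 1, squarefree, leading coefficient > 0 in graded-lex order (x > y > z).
(a) There are 2 components.
(b) Degree: the shape is more complex than any degree-2 surface, so deg p = 3.
(c) Checking where it meets the axes: one x-axis crossing is at x = 0; one z-axis crossing is at z = 0; every point of the y-axis in the box is on the surface.
(d) These observations pin down the coefficients.

x^2*y + x*y*z + z^3 - 3*x^2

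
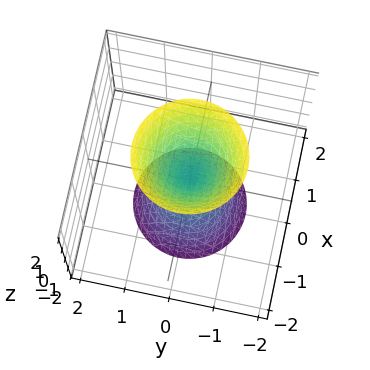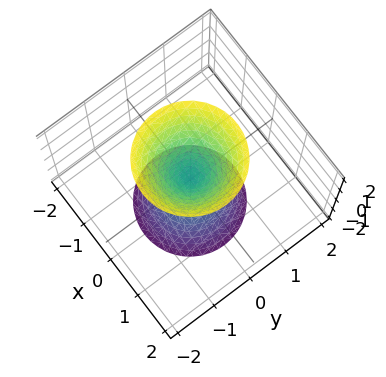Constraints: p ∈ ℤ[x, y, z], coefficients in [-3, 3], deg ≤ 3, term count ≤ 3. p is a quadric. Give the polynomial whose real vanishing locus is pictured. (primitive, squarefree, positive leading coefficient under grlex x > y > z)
3*x^2 + 3*y^2 - z^2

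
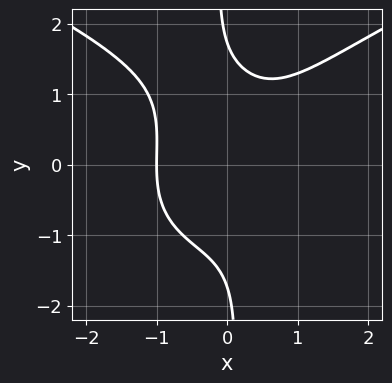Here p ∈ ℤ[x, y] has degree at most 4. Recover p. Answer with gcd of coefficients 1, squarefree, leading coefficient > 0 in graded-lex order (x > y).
2*x*y^3 - 3*x^3 + y^2 - 3

1. deg p = 4. No degree-3 curve has this shape.
2. Checking where it meets the axes: one x-axis crossing is at x = -1.
3. Assembling these constraints gives the stated polynomial.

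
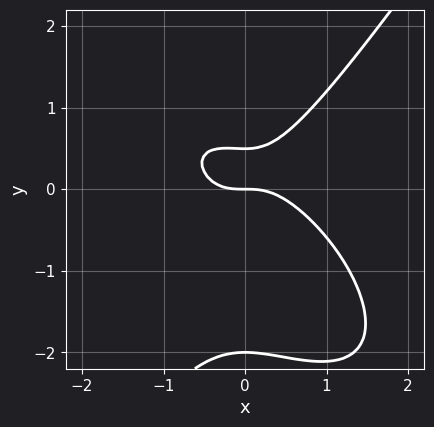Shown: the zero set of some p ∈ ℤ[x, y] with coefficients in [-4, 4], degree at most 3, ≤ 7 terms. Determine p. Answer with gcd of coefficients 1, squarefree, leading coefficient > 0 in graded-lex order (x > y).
(a) Degree: the shape is more complex than any degree-2 curve, so deg p = 3.
(b) From the axis intercepts and sections: the y-axis gridline crossings are at y ∈ {-2, 0}; it meets the x-axis at x = 0 (among the integer gridlines).
(c) Matching integer coefficients to the picture gives p.

3*x^3 + 2*x^2*y - 2*y^3 - 3*y^2 + 2*y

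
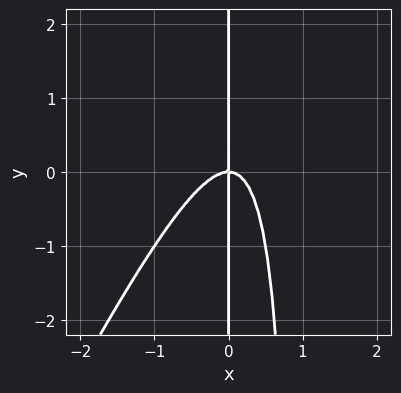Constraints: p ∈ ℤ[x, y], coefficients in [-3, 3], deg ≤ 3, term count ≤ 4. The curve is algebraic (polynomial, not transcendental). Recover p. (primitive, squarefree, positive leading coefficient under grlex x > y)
2*x^3 - x^2*y + x*y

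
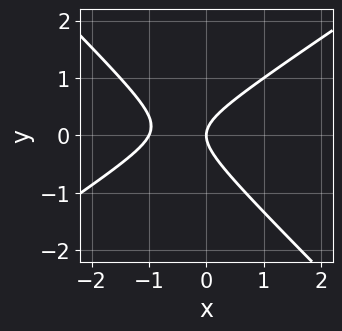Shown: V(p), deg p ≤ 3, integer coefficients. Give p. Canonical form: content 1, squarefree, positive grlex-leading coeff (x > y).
2*x^2 - x*y - 3*y^2 + 2*x

First, degree: the shape is more complex than any degree-1 curve, so deg p = 2.
Then, from the visible intercepts: among the integer gridlines, it crosses the x-axis at x ∈ {-1, 0}; it meets the y-axis at y = 0 (among the integer gridlines).
Finally, matching integer coefficients to the picture gives p.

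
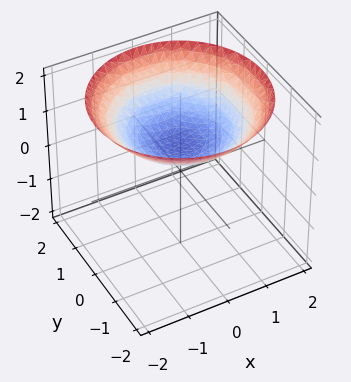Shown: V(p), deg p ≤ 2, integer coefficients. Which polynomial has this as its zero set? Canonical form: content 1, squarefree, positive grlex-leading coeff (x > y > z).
1. deg p = 2. The shape is more complex than any degree-1 surface.
2. Symmetries: rotational symmetry about the z-axis ⇒ p depends on x, y only through x² + y².
3. Against the integer gridlines: no x-intercept at any integer in the box; no y-intercept at any integer in the box.
4. Together with the visible shape, these determine p as stated.

x^2 + y^2 - 3*z + 2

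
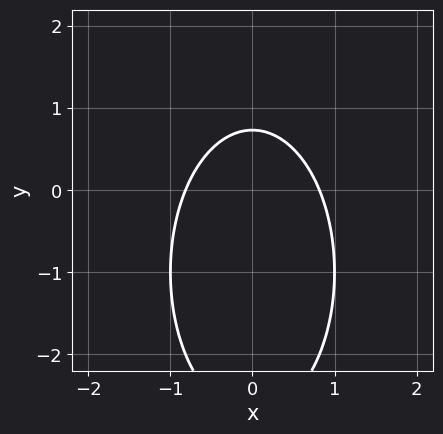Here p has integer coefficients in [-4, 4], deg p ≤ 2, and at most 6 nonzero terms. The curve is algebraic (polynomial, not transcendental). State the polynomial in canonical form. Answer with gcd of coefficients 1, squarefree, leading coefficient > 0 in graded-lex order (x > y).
deg p = 2.
Symmetries: it's symmetric under x → −x, forcing even powers of x.
The integer polynomial consistent with all of this is the stated p.

3*x^2 + y^2 + 2*y - 2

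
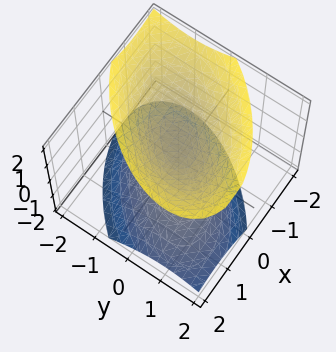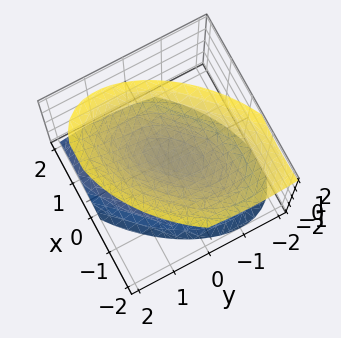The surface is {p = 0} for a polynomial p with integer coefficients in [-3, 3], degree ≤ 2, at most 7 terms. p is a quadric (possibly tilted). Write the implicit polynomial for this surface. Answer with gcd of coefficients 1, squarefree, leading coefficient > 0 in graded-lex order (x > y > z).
3*x^2 - 3*x*y + x*z + 3*y^2 - 3*z^2 + 1

First, the picture has 2 separate pieces. Treating them together as one polynomial.
Then, deg p = 2. A generic line meets the surface in up to 2 points.
Then, against the integer gridlines: the surface avoids every integer x-axis point in the box; no y-intercept at any integer in the box.
Finally, together with the visible shape, these determine p as stated.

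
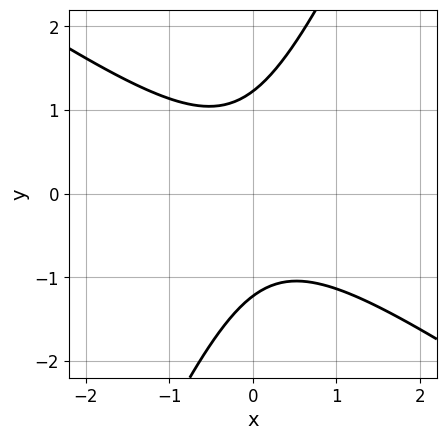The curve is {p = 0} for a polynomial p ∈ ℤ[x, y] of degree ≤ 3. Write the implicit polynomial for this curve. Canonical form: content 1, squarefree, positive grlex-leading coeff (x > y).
deg p = 2. No degree-1 curve has this shape.
Reading off the gridlines: no x-intercept at any integer in the box.
Fitting integer coefficients to these (and the overall shape) gives p.

3*x^2 + 3*x*y - 2*y^2 + 3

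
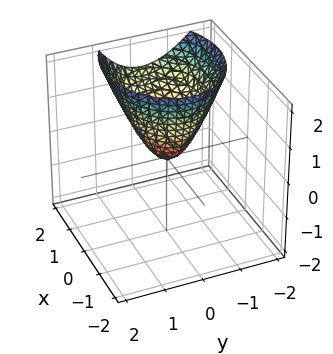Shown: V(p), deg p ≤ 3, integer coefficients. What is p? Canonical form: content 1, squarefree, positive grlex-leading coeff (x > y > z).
(a) Degree: the shape is more complex than any degree-1 surface, so deg p = 2.
(b) From the visible intercepts: it crosses the x-axis at the gridline x = 0; it meets the z-axis at z = 0 (among the integer gridlines).
(c) Fitting integer coefficients to these (and the overall shape) gives p.

2*x^2 - 2*x*z + 3*y^2 + y*z - 2*z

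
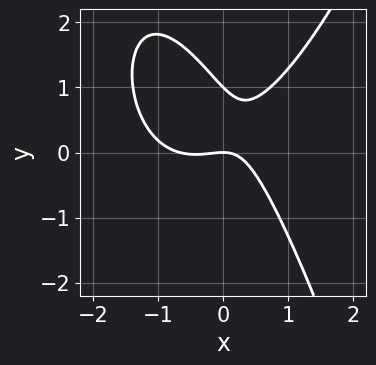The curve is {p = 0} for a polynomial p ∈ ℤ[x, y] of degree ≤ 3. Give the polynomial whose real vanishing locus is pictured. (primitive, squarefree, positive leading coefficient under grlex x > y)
First, deg p = 3. A generic line meets the curve in up to 3 points.
Next, checking where it meets the axes: it crosses the x-axis at the gridline x = 0; the y-axis gridline crossings are at y ∈ {0, 1}.
Finally, assembling these constraints gives the stated polynomial.

3*x^3 + 2*x^2 - 3*x*y - 3*y^2 + 3*y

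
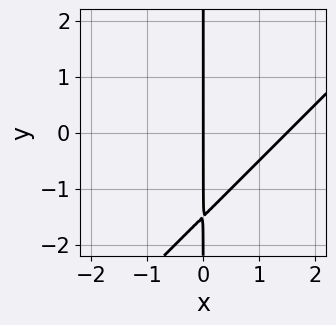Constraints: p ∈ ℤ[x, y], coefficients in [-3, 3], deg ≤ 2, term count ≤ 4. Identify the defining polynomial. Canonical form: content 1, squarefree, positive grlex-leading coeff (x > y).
(a) Degree: the shape is more complex than any degree-1 curve, so deg p = 2.
(b) Reading off the gridlines: every point of the y-axis in the box is on the curve; it meets the x-axis at x = 0 (among the integer gridlines).
(c) Together with the visible shape, these determine p as stated.

2*x^2 - 2*x*y - 3*x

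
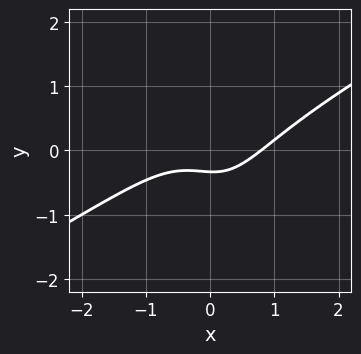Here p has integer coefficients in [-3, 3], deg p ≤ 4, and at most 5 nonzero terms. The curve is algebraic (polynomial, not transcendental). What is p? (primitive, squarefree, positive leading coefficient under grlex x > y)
2*x^3 - 3*x^2*y - x*y^2 - 3*y - 1

1. deg p = 3. The shape is more complex than any degree-2 curve.
2. The integer polynomial consistent with all of this is the stated p.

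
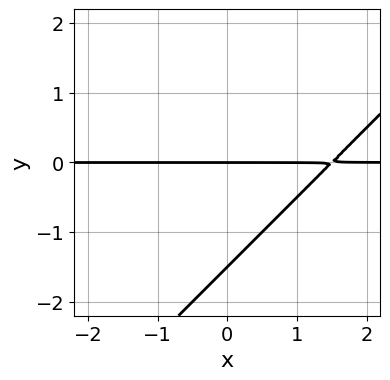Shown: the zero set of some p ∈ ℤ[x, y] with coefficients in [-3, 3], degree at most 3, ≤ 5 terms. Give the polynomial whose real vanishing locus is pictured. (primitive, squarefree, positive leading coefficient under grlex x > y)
2*x*y - 2*y^2 - 3*y

(a) The degree is 2 — the shape is more complex than any degree-1 curve.
(b) Observable constraints: it meets the y-axis at y = 0 (among the integer gridlines); the visible x-axis segment lies entirely on the curve.
(c) The integer polynomial consistent with all of this is the stated p.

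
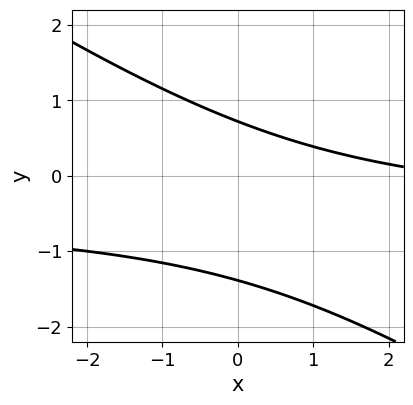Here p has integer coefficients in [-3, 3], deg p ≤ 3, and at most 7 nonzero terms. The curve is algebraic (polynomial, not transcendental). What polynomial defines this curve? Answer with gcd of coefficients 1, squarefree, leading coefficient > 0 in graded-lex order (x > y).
1. Degree: a generic line meets the curve in up to 2 points, so deg p = 2.
2. From the axis intercepts and sections: no x-intercept at any integer in the box.
3. Solving for integer coefficients yields p as stated.

2*x*y + 3*y^2 + x + 2*y - 3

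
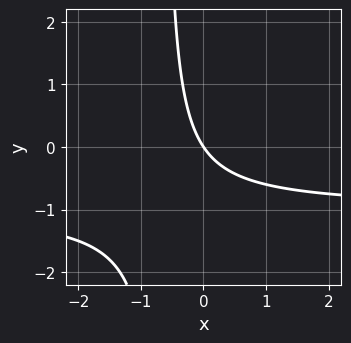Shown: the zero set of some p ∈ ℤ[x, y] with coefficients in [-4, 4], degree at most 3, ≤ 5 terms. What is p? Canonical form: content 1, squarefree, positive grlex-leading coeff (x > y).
(a) The degree is 2 — the shape is more complex than any degree-1 curve.
(b) Checking where it meets the axes: it meets the x-axis at x = 0 (among the integer gridlines); one y-axis crossing is at y = 0.
(c) These observations pin down the coefficients.

3*x*y + 3*x + 2*y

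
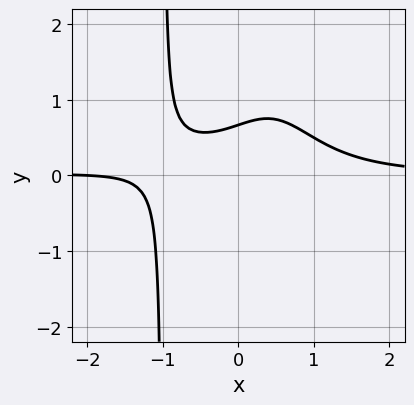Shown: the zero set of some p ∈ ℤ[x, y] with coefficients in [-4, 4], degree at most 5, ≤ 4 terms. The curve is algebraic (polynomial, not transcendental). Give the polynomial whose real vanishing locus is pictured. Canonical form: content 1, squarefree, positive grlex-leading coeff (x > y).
3*x^3*y - x + 3*y - 2

First, the degree is 4 — a generic line meets the curve in up to 4 points.
Next, against the integer gridlines: one x-axis crossing is at x = -2.
Finally, solving for integer coefficients yields p as stated.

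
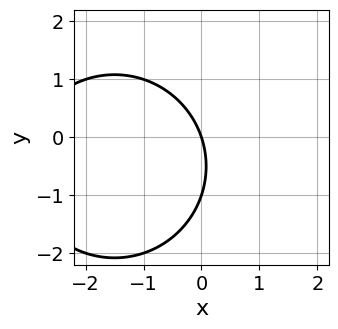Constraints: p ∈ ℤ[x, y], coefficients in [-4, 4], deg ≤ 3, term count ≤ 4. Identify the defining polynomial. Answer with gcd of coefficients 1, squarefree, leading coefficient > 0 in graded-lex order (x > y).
x^2 + y^2 + 3*x + y

First, deg p = 2. The shape is more complex than any degree-1 curve.
Next, from the visible intercepts: one x-axis crossing is at x = 0; the y-axis gridline crossings are at y ∈ {-1, 0}.
Finally, solving for integer coefficients yields p as stated.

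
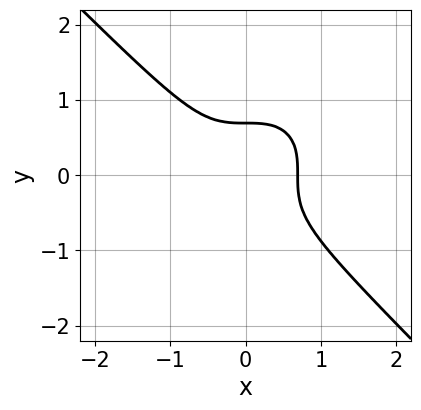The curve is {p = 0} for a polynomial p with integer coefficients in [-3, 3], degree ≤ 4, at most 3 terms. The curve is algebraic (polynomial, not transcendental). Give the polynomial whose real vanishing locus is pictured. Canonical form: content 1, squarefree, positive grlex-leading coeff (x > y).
First, deg p = 3. The shape is more complex than any degree-2 curve.
Finally, solving for integer coefficients yields p as stated.

3*x^3 + 3*y^3 - 1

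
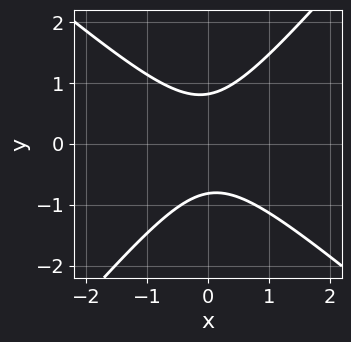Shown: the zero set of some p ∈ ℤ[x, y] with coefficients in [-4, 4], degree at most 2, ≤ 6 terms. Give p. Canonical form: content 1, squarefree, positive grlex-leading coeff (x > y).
3*x^2 + x*y - 3*y^2 + 2

Degree: no degree-1 curve has this shape, so deg p = 2.
From the visible intercepts: it misses every integer gridline on the x-axis.
Matching integer coefficients to the picture gives p.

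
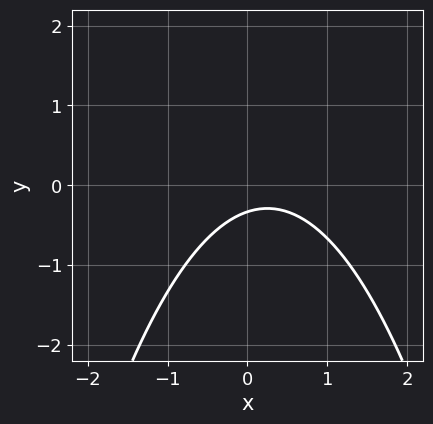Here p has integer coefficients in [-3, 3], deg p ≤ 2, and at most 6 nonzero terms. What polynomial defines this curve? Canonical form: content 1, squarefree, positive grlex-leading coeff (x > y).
2*x^2 - x + 3*y + 1

deg p = 2. A generic line meets the curve in up to 2 points.
From the visible intercepts: it misses every integer gridline on the x-axis.
The integer polynomial consistent with all of this is the stated p.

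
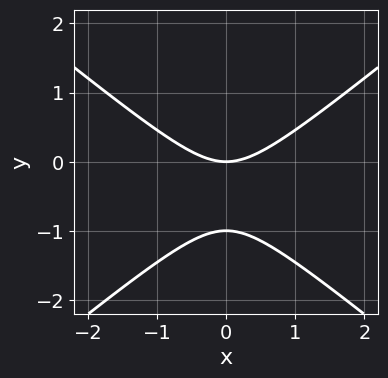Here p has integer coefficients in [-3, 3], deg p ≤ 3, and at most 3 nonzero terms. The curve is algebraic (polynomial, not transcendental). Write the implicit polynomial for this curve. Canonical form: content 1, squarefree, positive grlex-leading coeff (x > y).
2*x^2 - 3*y^2 - 3*y

First, degree: a generic line meets the curve in up to 2 points, so deg p = 2.
Then, symmetries: the x ↦ −x reflection is a symmetry, so x appears only in even powers.
Next, from the axis intercepts and sections: it meets the x-axis at x = 0 (among the integer gridlines); the y-axis gridline crossings are at y ∈ {-1, 0}.
Finally, matching integer coefficients to the picture gives p.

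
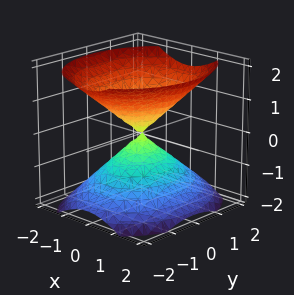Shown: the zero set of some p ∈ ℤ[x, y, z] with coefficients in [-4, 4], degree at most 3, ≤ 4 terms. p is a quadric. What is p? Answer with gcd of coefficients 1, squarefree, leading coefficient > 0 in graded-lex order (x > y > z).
3*x^2 + 2*y^2 - 3*z^2

First, the picture has 2 separate pieces. They look like related sheets of one shape, so recover p as a whole.
Next, deg p = 2. A double cone through the origin; a quadric.
Then, symmetries: mirror symmetry z ↦ −z ⇒ only even powers of z; it's symmetric under x → −x, forcing even powers of x; the y ↦ −y reflection is a symmetry, so y appears only in even powers.
Then, from the visible intercepts: one x-axis crossing is at x = 0; one z-axis crossing is at z = 0.
Finally, assembling these constraints gives the stated polynomial.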